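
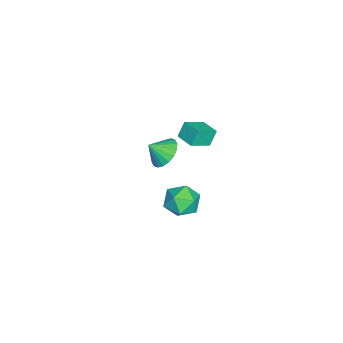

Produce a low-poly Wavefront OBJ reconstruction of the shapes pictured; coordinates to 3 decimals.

v -4.223 -2.085 -2.778
v -4.644 -1.783 -1.807
v -3.414 -1.174 -2.71
v -3.835 -0.872 -1.74
v -3.265 -2.988 -2.08
v -3.686 -2.686 -1.11
v -2.456 -2.077 -2.013
v -2.877 -1.775 -1.042
v 2.871 -1.037 -1.948
v 3.785 -0.485 -1.663
v 3.155 -2.195 -0.617
v 4.069 -1.643 -0.332
v 3.076 -1.184 -0.179
v 2.901 -0.469 -1.001
v 4.039 -2.211 -1.279
v 3.864 -1.496 -2.101
v 4.506 -1.211 -1.249
v 3.911 -0.577 -0.57
v 3.029 -2.103 -1.71
v 2.434 -1.469 -1.031
v -2.061 -3.486 -2.592
v -1.446 -3.964 -3.31
v -1.759 -4.334 -1.768
v -1.15 -3.66 -3.105
v -1.035 -3.321 -2.798
v -1.122 -3.014 -2.45
v -1.396 -2.801 -2.13
v -1.802 -2.724 -1.902
v -2.258 -2.798 -1.81
v -2.676 -3.008 -1.873
v -2.972 -3.312 -2.078
v -3.088 -3.651 -2.385
v -3 -3.958 -2.733
v -2.726 -4.17 -3.053
v -2.321 -4.248 -3.281
v -1.864 -4.174 -3.373
f 2 4 1
f 5 2 1
f 1 4 3
f 3 5 1
f 2 8 4
f 6 2 5
f 6 8 2
f 4 8 3
f 7 5 3
f 3 8 7
f 7 6 5
f 8 6 7
f 9 20 14
f 9 14 10
f 9 10 16
f 9 16 19
f 9 19 20
f 10 14 18
f 14 20 13
f 20 19 11
f 19 16 15
f 16 10 17
f 12 18 13
f 12 13 11
f 12 11 15
f 12 15 17
f 12 17 18
f 13 18 14
f 11 13 20
f 15 11 19
f 17 15 16
f 18 17 10
f 22 21 24
f 22 24 23
f 24 21 25
f 24 25 23
f 25 21 26
f 25 26 23
f 26 21 27
f 26 27 23
f 27 21 28
f 27 28 23
f 28 21 29
f 28 29 23
f 29 21 30
f 29 30 23
f 30 21 31
f 30 31 23
f 31 21 32
f 31 32 23
f 32 21 33
f 32 33 23
f 33 21 34
f 33 34 23
f 34 21 35
f 34 35 23
f 35 21 36
f 35 36 23
f 36 21 22
f 36 22 23



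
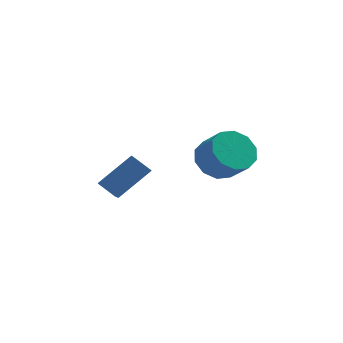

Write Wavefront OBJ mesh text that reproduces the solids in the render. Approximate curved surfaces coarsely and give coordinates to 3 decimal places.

v -2.835 0.531 0.421
v -1.558 1.355 1.722
v -2.89 1.618 -0.213
v -1.614 2.442 1.087
v -2.066 0.238 -0.147
v -0.79 1.062 1.153
v -2.122 1.325 -0.782
v -0.845 2.149 0.519
v 2.245 -0.916 2.833
v 2.839 -1.272 2.044
v 3.628 -1.981 2.957
v 3.035 -1.624 3.747
v 3.097 -0.715 2.253
v 3.886 -1.424 3.166
v 3.03 -0.234 2.684
v 3.819 -0.943 3.597
v 2.663 -0.014 3.172
v 3.453 -0.723 4.085
v 2.137 -0.138 3.53
v 2.926 -0.847 4.444
v 1.652 -0.559 3.623
v 2.441 -1.268 4.536
v 1.394 -1.116 3.414
v 2.183 -1.825 4.327
v 1.461 -1.597 2.983
v 2.25 -2.306 3.896
v 1.827 -1.817 2.495
v 2.617 -2.526 3.408
v 2.354 -1.693 2.136
v 3.143 -2.402 3.05
f 2 4 1
f 5 2 1
f 1 4 3
f 3 5 1
f 2 8 4
f 6 2 5
f 6 8 2
f 4 8 3
f 7 5 3
f 3 8 7
f 7 6 5
f 8 6 7
f 10 9 13
f 10 13 11
f 11 13 14
f 11 14 12
f 13 9 15
f 13 15 14
f 14 15 16
f 14 16 12
f 15 9 17
f 15 17 16
f 16 17 18
f 16 18 12
f 17 9 19
f 17 19 18
f 18 19 20
f 18 20 12
f 19 9 21
f 19 21 20
f 20 21 22
f 20 22 12
f 21 9 23
f 21 23 22
f 22 23 24
f 22 24 12
f 23 9 25
f 23 25 24
f 24 25 26
f 24 26 12
f 25 9 27
f 25 27 26
f 26 27 28
f 26 28 12
f 27 9 29
f 27 29 28
f 28 29 30
f 28 30 12
f 29 9 10
f 29 10 30
f 30 10 11
f 30 11 12



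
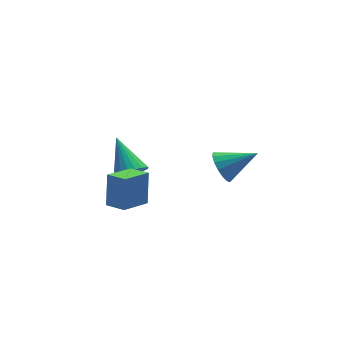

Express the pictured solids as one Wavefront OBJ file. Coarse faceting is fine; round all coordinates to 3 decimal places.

v -0.411 1.583 1.699
v 0.241 1.676 1.656
v -0.529 2.877 2.701
v 0.148 1.829 1.448
v -0.042 1.939 1.283
v -0.296 1.988 1.191
v -0.569 1.967 1.186
v -0.815 1.879 1.27
v -0.992 1.741 1.428
v -1.068 1.575 1.633
v -1.03 1.411 1.849
v -0.886 1.276 2.04
v -0.659 1.195 2.172
v -0.389 1.181 2.221
v -0.124 1.236 2.181
v 0.092 1.352 2.057
v 0.221 1.507 1.872
v -1.469 -0.782 1.921
v -1.258 -0.314 3.148
v -1.891 -0.082 1.726
v -1.68 0.386 2.953
v -0.44 -0.266 1.547
v -0.229 0.202 2.774
v -0.862 0.434 1.352
v -0.651 0.902 2.579
v 2.839 1.034 1.507
v 3.203 1.099 0.9
v 4.081 0.686 2.213
v 3.213 1.411 1.035
v 3.138 1.636 1.278
v 2.995 1.724 1.574
v 2.816 1.653 1.854
v 2.642 1.441 2.054
v 2.514 1.135 2.129
v 2.46 0.807 2.062
v 2.493 0.53 1.867
v 2.605 0.369 1.59
v 2.771 0.36 1.294
v 2.953 0.506 1.046
v 3.109 0.773 0.904
f 2 1 4
f 2 4 3
f 4 1 5
f 4 5 3
f 5 1 6
f 5 6 3
f 6 1 7
f 6 7 3
f 7 1 8
f 7 8 3
f 8 1 9
f 8 9 3
f 9 1 10
f 9 10 3
f 10 1 11
f 10 11 3
f 11 1 12
f 11 12 3
f 12 1 13
f 12 13 3
f 13 1 14
f 13 14 3
f 14 1 15
f 14 15 3
f 15 1 16
f 15 16 3
f 16 1 17
f 16 17 3
f 17 1 2
f 17 2 3
f 19 21 18
f 22 19 18
f 18 21 20
f 20 22 18
f 19 25 21
f 23 19 22
f 23 25 19
f 21 25 20
f 24 22 20
f 20 25 24
f 24 23 22
f 25 23 24
f 27 26 29
f 27 29 28
f 29 26 30
f 29 30 28
f 30 26 31
f 30 31 28
f 31 26 32
f 31 32 28
f 32 26 33
f 32 33 28
f 33 26 34
f 33 34 28
f 34 26 35
f 34 35 28
f 35 26 36
f 35 36 28
f 36 26 37
f 36 37 28
f 37 26 38
f 37 38 28
f 38 26 39
f 38 39 28
f 39 26 40
f 39 40 28
f 40 26 27
f 40 27 28



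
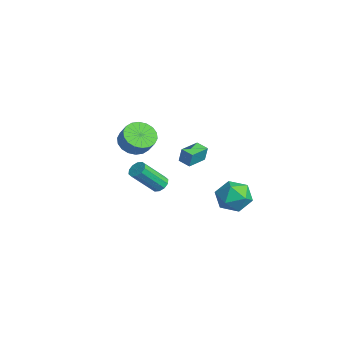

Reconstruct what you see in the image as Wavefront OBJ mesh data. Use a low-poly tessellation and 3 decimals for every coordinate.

v -3.977 -1.419 0.366
v -3.115 -1.624 -0.268
v -2.38 -1.465 0.68
v -3.243 -1.261 1.314
v -3.167 -1.143 -0.308
v -2.432 -0.985 0.64
v -3.379 -0.717 -0.215
v -2.644 -0.559 0.733
v -3.71 -0.43 -0.007
v -2.975 -0.272 0.942
v -4.094 -0.339 0.276
v -3.359 -0.181 1.224
v -4.455 -0.462 0.576
v -3.72 -0.304 1.524
v -4.721 -0.774 0.834
v -3.986 -0.616 1.783
v -4.84 -1.215 1
v -4.105 -1.056 1.948
v -4.788 -1.695 1.04
v -4.053 -1.537 1.988
v -4.576 -2.121 0.947
v -3.841 -1.963 1.895
v -4.245 -2.408 0.738
v -3.51 -2.25 1.687
v -3.861 -2.499 0.456
v -3.126 -2.341 1.404
v -3.5 -2.376 0.156
v -2.765 -2.218 1.104
v -3.234 -2.064 -0.103
v -2.499 -1.906 0.846
v 4.036 2.734 0.23
v 5.031 2.214 -0.217
v 2.929 1.606 -0.923
v 3.924 1.086 -1.37
v 3.598 0.882 -0.223
v 4.282 1.579 0.489
v 3.678 2.241 -1.629
v 4.362 2.938 -0.917
v 4.81 1.908 -1.365
v 4.761 1.069 -0.497
v 3.199 2.751 -0.643
v 3.15 1.912 0.225
v -3.338 1.224 -1.485
v -3.157 1.342 -0.417
v -4.023 2.49 -1.509
v -3.842 2.608 -0.441
v -2.578 1.632 -1.659
v -2.397 1.75 -0.591
v -3.263 2.898 -1.683
v -3.082 3.016 -0.615
v 0.98 -1.515 -0.563
v 1.597 -1.46 -0.544
v 1.678 -2.91 1.081
v 1.06 -2.965 1.063
v 1.448 -1.2 -0.305
v 1.528 -2.651 1.32
v 1.12 -1.061 -0.164
v 1.2 -2.511 1.461
v 0.738 -1.095 -0.176
v 0.819 -2.545 1.449
v 0.449 -1.289 -0.335
v 0.529 -2.74 1.29
v 0.362 -1.57 -0.581
v 0.443 -3.02 1.044
v 0.512 -1.829 -0.82
v 0.592 -3.28 0.805
v 0.84 -1.969 -0.961
v 0.92 -3.419 0.664
v 1.221 -1.935 -0.949
v 1.302 -3.385 0.676
v 1.511 -1.74 -0.79
v 1.591 -3.191 0.835
f 2 1 5
f 2 5 3
f 3 5 6
f 3 6 4
f 5 1 7
f 5 7 6
f 6 7 8
f 6 8 4
f 7 1 9
f 7 9 8
f 8 9 10
f 8 10 4
f 9 1 11
f 9 11 10
f 10 11 12
f 10 12 4
f 11 1 13
f 11 13 12
f 12 13 14
f 12 14 4
f 13 1 15
f 13 15 14
f 14 15 16
f 14 16 4
f 15 1 17
f 15 17 16
f 16 17 18
f 16 18 4
f 17 1 19
f 17 19 18
f 18 19 20
f 18 20 4
f 19 1 21
f 19 21 20
f 20 21 22
f 20 22 4
f 21 1 23
f 21 23 22
f 22 23 24
f 22 24 4
f 23 1 25
f 23 25 24
f 24 25 26
f 24 26 4
f 25 1 27
f 25 27 26
f 26 27 28
f 26 28 4
f 27 1 29
f 27 29 28
f 28 29 30
f 28 30 4
f 29 1 2
f 29 2 30
f 30 2 3
f 30 3 4
f 31 42 36
f 31 36 32
f 31 32 38
f 31 38 41
f 31 41 42
f 32 36 40
f 36 42 35
f 42 41 33
f 41 38 37
f 38 32 39
f 34 40 35
f 34 35 33
f 34 33 37
f 34 37 39
f 34 39 40
f 35 40 36
f 33 35 42
f 37 33 41
f 39 37 38
f 40 39 32
f 44 46 43
f 47 44 43
f 43 46 45
f 45 47 43
f 44 50 46
f 48 44 47
f 48 50 44
f 46 50 45
f 49 47 45
f 45 50 49
f 49 48 47
f 50 48 49
f 52 51 55
f 52 55 53
f 53 55 56
f 53 56 54
f 55 51 57
f 55 57 56
f 56 57 58
f 56 58 54
f 57 51 59
f 57 59 58
f 58 59 60
f 58 60 54
f 59 51 61
f 59 61 60
f 60 61 62
f 60 62 54
f 61 51 63
f 61 63 62
f 62 63 64
f 62 64 54
f 63 51 65
f 63 65 64
f 64 65 66
f 64 66 54
f 65 51 67
f 65 67 66
f 66 67 68
f 66 68 54
f 67 51 69
f 67 69 68
f 68 69 70
f 68 70 54
f 69 51 71
f 69 71 70
f 70 71 72
f 70 72 54
f 71 51 52
f 71 52 72
f 72 52 53
f 72 53 54



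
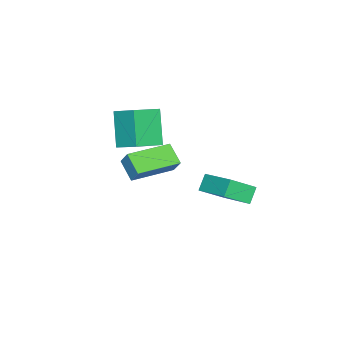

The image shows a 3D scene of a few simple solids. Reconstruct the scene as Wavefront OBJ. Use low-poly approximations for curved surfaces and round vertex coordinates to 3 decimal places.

v -2.161 -1.039 3.221
v -1.046 -1.661 3.688
v -1.834 -0.016 3.801
v -0.718 -0.639 4.268
v -1.282 -0.521 1.812
v -0.166 -1.144 2.279
v -0.954 0.501 2.392
v 0.161 -0.121 2.859
v -0.053 1.37 1.796
v -0.577 0.681 2.355
v 0.159 1.758 2.474
v -0.365 1.07 3.033
v 1.505 0.29 1.927
v 0.981 -0.398 2.486
v 1.717 0.679 2.605
v 1.193 -0.01 3.164
v -4.317 2.028 -1.736
v -3.527 1.223 -0.958
v -3.498 3.491 -1.054
v -2.709 2.686 -0.275
v -3.731 1.994 -2.365
v -2.942 1.189 -1.586
v -2.913 3.457 -1.682
v -2.123 2.652 -0.904
f 2 4 1
f 5 2 1
f 1 4 3
f 3 5 1
f 2 8 4
f 6 2 5
f 6 8 2
f 4 8 3
f 7 5 3
f 3 8 7
f 7 6 5
f 8 6 7
f 10 12 9
f 13 10 9
f 9 12 11
f 11 13 9
f 10 16 12
f 14 10 13
f 14 16 10
f 12 16 11
f 15 13 11
f 11 16 15
f 15 14 13
f 16 14 15
f 18 20 17
f 21 18 17
f 17 20 19
f 19 21 17
f 18 24 20
f 22 18 21
f 22 24 18
f 20 24 19
f 23 21 19
f 19 24 23
f 23 22 21
f 24 22 23



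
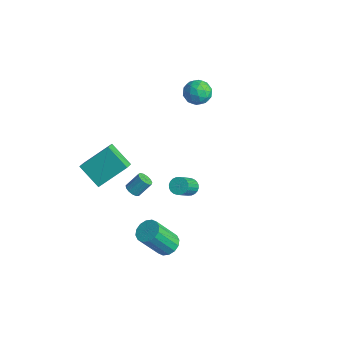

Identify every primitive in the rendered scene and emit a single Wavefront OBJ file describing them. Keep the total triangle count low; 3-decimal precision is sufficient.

v 3.549 -3.089 -4.615
v 3.95 -2.562 -4.202
v 3.532 -3.665 -2.392
v 3.131 -4.191 -2.805
v 3.57 -2.425 -4.206
v 3.152 -3.527 -2.396
v 3.185 -2.466 -4.32
v 2.767 -3.568 -2.509
v 2.897 -2.673 -4.512
v 2.479 -3.775 -2.702
v 2.784 -2.992 -4.733
v 2.366 -4.094 -2.922
v 2.876 -3.337 -4.921
v 2.458 -4.439 -3.111
v 3.148 -3.615 -5.028
v 2.73 -4.718 -3.218
v 3.528 -3.753 -5.024
v 3.11 -4.855 -3.214
v 3.913 -3.712 -4.911
v 3.495 -4.814 -3.1
v 4.201 -3.505 -4.718
v 3.783 -4.607 -2.908
v 4.314 -3.186 -4.498
v 3.896 -4.288 -2.687
v 4.222 -2.841 -4.309
v 3.804 -3.943 -2.499
v 2.183 -0.42 -2.074
v 2.735 -0.255 -2.133
v 3.23 -1.414 -0.766
v 2.677 -1.58 -0.706
v 2.661 -0.106 -1.98
v 3.156 -1.265 -0.613
v 2.514 -0.005 -1.841
v 3.008 -1.164 -0.474
v 2.316 0.033 -1.738
v 2.811 -1.126 -0.37
v 2.098 0.002 -1.685
v 2.593 -1.158 -0.318
v 1.893 -0.093 -1.692
v 2.388 -1.253 -0.324
v 1.732 -0.239 -1.757
v 2.227 -1.398 -0.389
v 1.64 -0.412 -1.87
v 2.134 -1.571 -0.502
v 1.63 -0.586 -2.014
v 2.125 -1.745 -0.647
v 1.704 -0.735 -2.167
v 2.199 -1.894 -0.8
v 1.852 -0.836 -2.306
v 2.346 -1.995 -0.939
v 2.049 -0.874 -2.41
v 2.544 -2.033 -1.042
v 2.267 -0.842 -2.462
v 2.762 -2.002 -1.095
v 2.472 -0.747 -2.456
v 2.967 -1.907 -1.088
v 2.633 -0.602 -2.391
v 3.128 -1.761 -1.023
v 2.726 -0.429 -2.278
v 3.22 -1.588 -0.91
v 0.577 -3.224 -1.824
v 1.07 -3.352 -1.858
v 1.316 -2.623 -1.03
v 0.823 -2.496 -0.996
v 1.03 -3.132 -2.039
v 1.276 -2.404 -1.211
v 0.847 -2.942 -2.152
v 1.092 -2.213 -1.324
v 0.578 -2.842 -2.161
v 0.823 -2.113 -1.333
v 0.308 -2.862 -2.063
v 0.554 -2.134 -1.235
v 0.125 -2.998 -1.889
v 0.37 -2.27 -1.061
v 0.084 -3.206 -1.694
v 0.33 -2.477 -0.866
v 0.201 -3.419 -1.541
v 0.446 -2.691 -0.713
v 0.436 -3.571 -1.477
v 0.682 -2.842 -0.649
v 0.717 -3.612 -1.524
v 0.963 -2.884 -0.696
v 0.953 -3.531 -1.666
v 1.199 -2.802 -0.838
v -2.675 -4.53 -1.385
v -2.077 -2.907 -0.09
v -3.212 -3.847 -1.992
v -2.614 -2.225 -0.697
v -1.246 -4.275 -2.363
v -0.648 -2.653 -1.068
v -1.783 -3.593 -2.97
v -1.185 -1.97 -1.675
v -3.081 4.309 0.643
v -2.29 4.766 0.502
v -2.33 3.014 0.658
v -1.539 3.471 0.517
v -1.983 3.553 1.324
v -2.447 4.354 1.315
v -2.173 3.426 -0.155
v -2.637 4.227 -0.164
v -1.728 4.221 0.009
v -1.611 4.299 0.923
v -3.009 3.481 0.237
v -2.892 3.559 1.151
v -2.751 4.651 0.571
v -1.869 3.129 0.589
v -2.13 3.177 1.063
v -1.664 3.446 0.98
v -2.844 4.409 1.049
v -2.379 4.678 0.966
v -2.198 3.965 1.45
v -2.241 3.102 0.194
v -1.776 3.371 0.111
v -2.956 4.334 0.18
v -2.49 4.603 0.097
v -2.422 3.815 -0.29
v -1.956 4.6 0.198
v -1.515 3.838 0.207
v -1.887 3.812 -0.188
v -2.16 4.282 -0.193
v -1.887 4.646 0.736
v -1.446 3.885 0.745
v -1.707 3.933 1.219
v -1.98 4.403 1.214
v -1.557 4.325 0.446
v -3.174 3.895 0.415
v -2.733 3.134 0.424
v -2.64 3.377 -0.054
v -2.913 3.847 -0.059
v -3.105 3.942 0.953
v -2.664 3.18 0.962
v -2.46 3.498 1.353
v -2.733 3.968 1.348
v -3.063 3.455 0.714
f 2 1 5
f 2 5 3
f 3 5 6
f 3 6 4
f 5 1 7
f 5 7 6
f 6 7 8
f 6 8 4
f 7 1 9
f 7 9 8
f 8 9 10
f 8 10 4
f 9 1 11
f 9 11 10
f 10 11 12
f 10 12 4
f 11 1 13
f 11 13 12
f 12 13 14
f 12 14 4
f 13 1 15
f 13 15 14
f 14 15 16
f 14 16 4
f 15 1 17
f 15 17 16
f 16 17 18
f 16 18 4
f 17 1 19
f 17 19 18
f 18 19 20
f 18 20 4
f 19 1 21
f 19 21 20
f 20 21 22
f 20 22 4
f 21 1 23
f 21 23 22
f 22 23 24
f 22 24 4
f 23 1 25
f 23 25 24
f 24 25 26
f 24 26 4
f 25 1 2
f 25 2 26
f 26 2 3
f 26 3 4
f 28 27 31
f 28 31 29
f 29 31 32
f 29 32 30
f 31 27 33
f 31 33 32
f 32 33 34
f 32 34 30
f 33 27 35
f 33 35 34
f 34 35 36
f 34 36 30
f 35 27 37
f 35 37 36
f 36 37 38
f 36 38 30
f 37 27 39
f 37 39 38
f 38 39 40
f 38 40 30
f 39 27 41
f 39 41 40
f 40 41 42
f 40 42 30
f 41 27 43
f 41 43 42
f 42 43 44
f 42 44 30
f 43 27 45
f 43 45 44
f 44 45 46
f 44 46 30
f 45 27 47
f 45 47 46
f 46 47 48
f 46 48 30
f 47 27 49
f 47 49 48
f 48 49 50
f 48 50 30
f 49 27 51
f 49 51 50
f 50 51 52
f 50 52 30
f 51 27 53
f 51 53 52
f 52 53 54
f 52 54 30
f 53 27 55
f 53 55 54
f 54 55 56
f 54 56 30
f 55 27 57
f 55 57 56
f 56 57 58
f 56 58 30
f 57 27 59
f 57 59 58
f 58 59 60
f 58 60 30
f 59 27 28
f 59 28 60
f 60 28 29
f 60 29 30
f 62 61 65
f 62 65 63
f 63 65 66
f 63 66 64
f 65 61 67
f 65 67 66
f 66 67 68
f 66 68 64
f 67 61 69
f 67 69 68
f 68 69 70
f 68 70 64
f 69 61 71
f 69 71 70
f 70 71 72
f 70 72 64
f 71 61 73
f 71 73 72
f 72 73 74
f 72 74 64
f 73 61 75
f 73 75 74
f 74 75 76
f 74 76 64
f 75 61 77
f 75 77 76
f 76 77 78
f 76 78 64
f 77 61 79
f 77 79 78
f 78 79 80
f 78 80 64
f 79 61 81
f 79 81 80
f 80 81 82
f 80 82 64
f 81 61 83
f 81 83 82
f 82 83 84
f 82 84 64
f 83 61 62
f 83 62 84
f 84 62 63
f 84 63 64
f 86 88 85
f 89 86 85
f 85 88 87
f 87 89 85
f 86 92 88
f 90 86 89
f 90 92 86
f 88 92 87
f 91 89 87
f 87 92 91
f 91 90 89
f 92 90 91
f 93 130 109
f 130 104 133
f 109 133 98
f 130 133 109
f 93 109 105
f 109 98 110
f 105 110 94
f 109 110 105
f 93 105 114
f 105 94 115
f 114 115 100
f 105 115 114
f 93 114 126
f 114 100 129
f 126 129 103
f 114 129 126
f 93 126 130
f 126 103 134
f 130 134 104
f 126 134 130
f 94 110 121
f 110 98 124
f 121 124 102
f 110 124 121
f 98 133 111
f 133 104 132
f 111 132 97
f 133 132 111
f 104 134 131
f 134 103 127
f 131 127 95
f 134 127 131
f 103 129 128
f 129 100 116
f 128 116 99
f 129 116 128
f 100 115 120
f 115 94 117
f 120 117 101
f 115 117 120
f 96 122 108
f 122 102 123
f 108 123 97
f 122 123 108
f 96 108 106
f 108 97 107
f 106 107 95
f 108 107 106
f 96 106 113
f 106 95 112
f 113 112 99
f 106 112 113
f 96 113 118
f 113 99 119
f 118 119 101
f 113 119 118
f 96 118 122
f 118 101 125
f 122 125 102
f 118 125 122
f 97 123 111
f 123 102 124
f 111 124 98
f 123 124 111
f 95 107 131
f 107 97 132
f 131 132 104
f 107 132 131
f 99 112 128
f 112 95 127
f 128 127 103
f 112 127 128
f 101 119 120
f 119 99 116
f 120 116 100
f 119 116 120
f 102 125 121
f 125 101 117
f 121 117 94
f 125 117 121



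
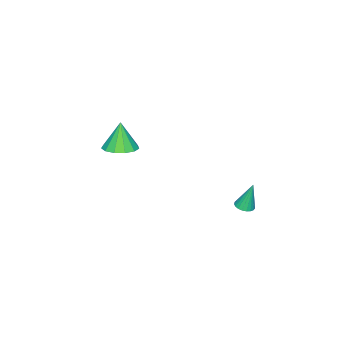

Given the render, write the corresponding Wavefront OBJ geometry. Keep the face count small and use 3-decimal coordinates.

v 1.078 3.733 0.432
v 1.563 3.462 0.557
v 0.842 4.087 2.108
v 1.639 3.683 0.521
v 1.617 3.914 0.469
v 1.502 4.113 0.411
v 1.314 4.246 0.356
v 1.085 4.29 0.315
v 0.854 4.238 0.293
v 0.663 4.099 0.296
v 0.543 3.896 0.322
v 0.515 3.665 0.367
v 0.585 3.446 0.423
v 0.74 3.276 0.481
v 0.954 3.185 0.53
v 1.188 3.189 0.562
v 1.404 3.287 0.572
v 2.024 -3.6 2.67
v 2.658 -2.828 2.921
v 1.636 -3.84 4.39
v 2.136 -2.59 2.836
v 1.578 -2.672 2.699
v 1.162 -3.049 2.552
v 1.019 -3.601 2.443
v 1.196 -4.152 2.406
v 1.635 -4.529 2.452
v 2.198 -4.61 2.568
v 2.706 -4.371 2.716
v 2.997 -3.887 2.849
v 2.979 -3.312 2.926
f 2 1 4
f 2 4 3
f 4 1 5
f 4 5 3
f 5 1 6
f 5 6 3
f 6 1 7
f 6 7 3
f 7 1 8
f 7 8 3
f 8 1 9
f 8 9 3
f 9 1 10
f 9 10 3
f 10 1 11
f 10 11 3
f 11 1 12
f 11 12 3
f 12 1 13
f 12 13 3
f 13 1 14
f 13 14 3
f 14 1 15
f 14 15 3
f 15 1 16
f 15 16 3
f 16 1 17
f 16 17 3
f 17 1 2
f 17 2 3
f 19 18 21
f 19 21 20
f 21 18 22
f 21 22 20
f 22 18 23
f 22 23 20
f 23 18 24
f 23 24 20
f 24 18 25
f 24 25 20
f 25 18 26
f 25 26 20
f 26 18 27
f 26 27 20
f 27 18 28
f 27 28 20
f 28 18 29
f 28 29 20
f 29 18 30
f 29 30 20
f 30 18 19
f 30 19 20



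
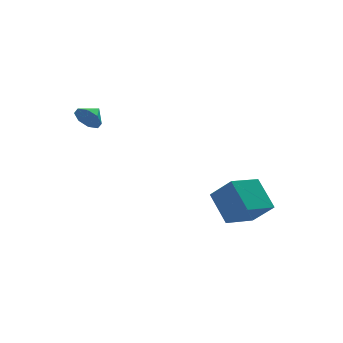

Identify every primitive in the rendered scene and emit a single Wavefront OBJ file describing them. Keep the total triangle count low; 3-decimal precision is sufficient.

v -3.291 3.303 3.162
v -2.82 3.076 2.454
v -2.469 3.837 3.538
v -3.154 3.654 2.366
v -3.569 4.027 2.744
v -3.821 3.975 3.367
v -3.763 3.531 3.869
v -3.428 2.953 3.957
v -3.013 2.58 3.579
v -2.761 2.631 2.956
v 2.395 -2.002 -3.275
v 2.173 -0.376 -1.886
v 4.248 -1.315 -3.783
v 4.025 0.311 -2.394
v 3.155 -3.051 -1.926
v 2.932 -1.425 -0.537
v 5.007 -2.364 -2.434
v 4.785 -0.738 -1.045
f 2 1 4
f 2 4 3
f 4 1 5
f 4 5 3
f 5 1 6
f 5 6 3
f 6 1 7
f 6 7 3
f 7 1 8
f 7 8 3
f 8 1 9
f 8 9 3
f 9 1 10
f 9 10 3
f 10 1 2
f 10 2 3
f 12 14 11
f 15 12 11
f 11 14 13
f 13 15 11
f 12 18 14
f 16 12 15
f 16 18 12
f 14 18 13
f 17 15 13
f 13 18 17
f 17 16 15
f 18 16 17



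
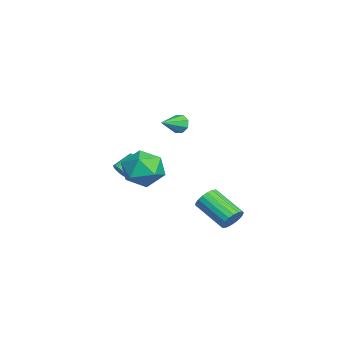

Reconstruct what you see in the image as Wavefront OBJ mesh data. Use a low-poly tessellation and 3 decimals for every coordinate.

v 4.517 2.837 -1.564
v 5.048 2.632 -1.156
v 3.873 1.399 -0.248
v 3.343 1.603 -0.656
v 4.924 2.868 -0.995
v 3.749 1.635 -0.087
v 4.719 3.099 -0.947
v 3.545 1.865 -0.039
v 4.475 3.277 -1.021
v 3.3 2.043 -0.113
v 4.239 3.368 -1.203
v 3.064 2.134 -0.295
v 4.058 3.354 -1.456
v 2.883 2.12 -0.548
v 3.968 3.237 -1.731
v 2.793 2.004 -0.823
v 3.987 3.041 -1.972
v 2.812 1.808 -1.064
v 4.111 2.805 -2.133
v 2.936 1.572 -1.225
v 4.315 2.575 -2.181
v 3.141 1.341 -1.273
v 4.56 2.397 -2.107
v 3.385 1.163 -1.199
v 4.796 2.306 -1.925
v 3.621 1.072 -1.017
v 4.977 2.32 -1.672
v 3.802 1.086 -0.764
v 5.067 2.436 -1.397
v 3.892 1.203 -0.489
v -2.213 -2.634 -1.519
v -1.974 -2.279 -1.815
v -2.548 -1.411 -1.236
v -2.787 -1.766 -0.941
v -2.182 -2.332 -1.941
v -2.755 -1.464 -1.363
v -2.397 -2.454 -1.971
v -2.97 -1.586 -1.393
v -2.569 -2.617 -1.898
v -3.143 -1.749 -1.319
v -2.661 -2.784 -1.737
v -3.234 -1.916 -1.159
v -2.649 -2.917 -1.527
v -3.223 -2.049 -0.949
v -2.538 -2.985 -1.315
v -3.112 -2.117 -0.737
v -2.353 -2.972 -1.15
v -2.926 -2.105 -0.571
v -2.135 -2.882 -1.069
v -2.709 -2.015 -0.491
v -1.935 -2.735 -1.092
v -2.509 -1.868 -0.513
v -1.799 -2.565 -1.212
v -2.373 -1.698 -0.634
v -1.758 -2.411 -1.403
v -2.332 -1.543 -0.824
v -1.821 -2.307 -1.62
v -2.395 -1.44 -1.042
v -1.494 0.394 2.199
v -1.095 0.558 1.753
v -0.506 -0.534 2.741
v -1.054 0.828 2.141
v -1.271 0.844 2.563
v -1.618 0.597 2.772
v -1.892 0.231 2.645
v -1.933 -0.039 2.257
v -1.717 -0.055 1.835
v -1.37 0.192 1.626
v 2.154 -1.228 0.146
v 2.805 -0.358 0.676
v 2.755 -2.502 1.504
v 3.406 -1.632 2.034
v 2.198 -1.59 2.069
v 1.827 -0.802 1.229
v 3.733 -2.058 0.951
v 3.362 -1.27 0.111
v 3.781 -0.87 1.173
v 2.832 -0.581 1.864
v 2.728 -2.279 0.316
v 1.779 -1.99 1.007
f 2 1 5
f 2 5 3
f 3 5 6
f 3 6 4
f 5 1 7
f 5 7 6
f 6 7 8
f 6 8 4
f 7 1 9
f 7 9 8
f 8 9 10
f 8 10 4
f 9 1 11
f 9 11 10
f 10 11 12
f 10 12 4
f 11 1 13
f 11 13 12
f 12 13 14
f 12 14 4
f 13 1 15
f 13 15 14
f 14 15 16
f 14 16 4
f 15 1 17
f 15 17 16
f 16 17 18
f 16 18 4
f 17 1 19
f 17 19 18
f 18 19 20
f 18 20 4
f 19 1 21
f 19 21 20
f 20 21 22
f 20 22 4
f 21 1 23
f 21 23 22
f 22 23 24
f 22 24 4
f 23 1 25
f 23 25 24
f 24 25 26
f 24 26 4
f 25 1 27
f 25 27 26
f 26 27 28
f 26 28 4
f 27 1 29
f 27 29 28
f 28 29 30
f 28 30 4
f 29 1 2
f 29 2 30
f 30 2 3
f 30 3 4
f 32 31 35
f 32 35 33
f 33 35 36
f 33 36 34
f 35 31 37
f 35 37 36
f 36 37 38
f 36 38 34
f 37 31 39
f 37 39 38
f 38 39 40
f 38 40 34
f 39 31 41
f 39 41 40
f 40 41 42
f 40 42 34
f 41 31 43
f 41 43 42
f 42 43 44
f 42 44 34
f 43 31 45
f 43 45 44
f 44 45 46
f 44 46 34
f 45 31 47
f 45 47 46
f 46 47 48
f 46 48 34
f 47 31 49
f 47 49 48
f 48 49 50
f 48 50 34
f 49 31 51
f 49 51 50
f 50 51 52
f 50 52 34
f 51 31 53
f 51 53 52
f 52 53 54
f 52 54 34
f 53 31 55
f 53 55 54
f 54 55 56
f 54 56 34
f 55 31 57
f 55 57 56
f 56 57 58
f 56 58 34
f 57 31 32
f 57 32 58
f 58 32 33
f 58 33 34
f 60 59 62
f 60 62 61
f 62 59 63
f 62 63 61
f 63 59 64
f 63 64 61
f 64 59 65
f 64 65 61
f 65 59 66
f 65 66 61
f 66 59 67
f 66 67 61
f 67 59 68
f 67 68 61
f 68 59 60
f 68 60 61
f 69 80 74
f 69 74 70
f 69 70 76
f 69 76 79
f 69 79 80
f 70 74 78
f 74 80 73
f 80 79 71
f 79 76 75
f 76 70 77
f 72 78 73
f 72 73 71
f 72 71 75
f 72 75 77
f 72 77 78
f 73 78 74
f 71 73 80
f 75 71 79
f 77 75 76
f 78 77 70



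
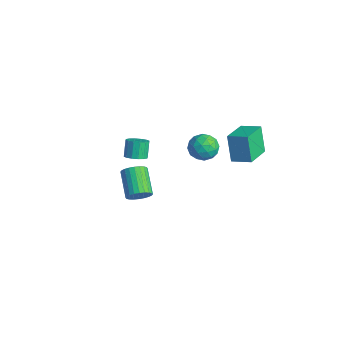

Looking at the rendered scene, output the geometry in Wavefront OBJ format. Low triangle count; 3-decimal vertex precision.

v -2.589 -0.937 -4.258
v -2.201 -0.316 -3.961
v -3.724 0.159 -2.966
v -4.111 -0.463 -3.262
v -2.328 -0.193 -4.213
v -3.85 0.282 -3.218
v -2.494 -0.183 -4.473
v -4.017 0.292 -3.478
v -2.675 -0.288 -4.699
v -4.198 0.187 -3.704
v -2.842 -0.492 -4.859
v -4.365 -0.017 -3.864
v -2.971 -0.764 -4.926
v -4.494 -0.289 -3.931
v -3.042 -1.062 -4.892
v -4.565 -0.587 -3.897
v -3.044 -1.341 -4.762
v -4.567 -0.866 -3.767
v -2.976 -1.559 -4.554
v -4.499 -1.084 -3.559
v -2.85 -1.682 -4.302
v -4.372 -1.207 -3.307
v -2.683 -1.692 -4.042
v -4.206 -1.217 -3.047
v -2.502 -1.587 -3.816
v -4.025 -1.112 -2.821
v -2.335 -1.383 -3.656
v -3.858 -0.908 -2.661
v -2.206 -1.111 -3.589
v -3.729 -0.636 -2.594
v -2.135 -0.813 -3.623
v -3.658 -0.338 -2.628
v -2.133 -0.534 -3.753
v -3.656 -0.059 -2.758
v 1.153 -3.066 3.145
v 1.741 -2.894 3.362
v 1.295 -2.542 4.292
v 0.707 -2.714 4.075
v 1.624 -2.622 3.202
v 1.178 -2.269 4.133
v 1.38 -2.468 3.028
v 0.934 -2.116 3.958
v 1.076 -2.476 2.884
v 0.63 -2.123 3.815
v 0.792 -2.641 2.811
v 0.346 -2.289 3.741
v 0.605 -2.92 2.827
v 0.159 -2.568 3.757
v 0.565 -3.238 2.928
v 0.119 -2.886 3.858
v 0.682 -3.511 3.087
v 0.236 -3.158 4.018
v 0.926 -3.664 3.262
v 0.48 -3.312 4.192
v 1.23 -3.657 3.405
v 0.784 -3.304 4.336
v 1.514 -3.491 3.479
v 1.068 -3.139 4.409
v 1.701 -3.212 3.463
v 1.255 -2.86 4.393
v 2.049 3.221 1.711
v 1.406 3.325 3.325
v 2.946 3.954 2.021
v 2.304 4.058 3.635
v 3.096 1.722 2.225
v 2.454 1.826 3.839
v 3.994 2.455 2.535
v 3.351 2.559 4.149
v -1.021 3.209 0.351
v -0.365 2.906 -0.276
v -1.815 1.894 0.156
v -1.159 1.591 -0.471
v -0.935 1.667 0.456
v -0.445 2.479 0.577
v -1.735 2.321 -0.697
v -1.245 3.133 -0.576
v -0.807 2.357 -0.924
v -0.312 1.953 -0.211
v -1.868 2.847 0.091
v -1.373 2.443 0.804
v -0.624 3.173 0.055
v -1.556 1.627 -0.175
v -1.425 1.671 0.37
v -1.039 1.494 0.001
v -0.67 2.922 0.556
v -0.285 2.744 0.187
v -0.62 2.016 0.617
v -1.895 2.056 -0.307
v -1.51 1.878 -0.676
v -1.141 3.306 -0.121
v -0.755 3.129 -0.49
v -1.56 2.784 -0.737
v -0.497 2.673 -0.695
v -0.964 1.9 -0.809
v -1.303 2.328 -0.942
v -1.015 2.806 -0.871
v -0.207 2.435 -0.276
v -0.673 1.662 -0.391
v -0.541 1.706 0.154
v -0.253 2.184 0.225
v -0.466 2.112 -0.657
v -1.507 3.138 0.271
v -1.973 2.365 0.156
v -1.927 2.616 -0.345
v -1.639 3.094 -0.274
v -1.216 2.9 0.689
v -1.683 2.127 0.575
v -1.165 1.994 0.751
v -0.877 2.472 0.822
v -1.714 2.688 0.537
f 2 1 5
f 2 5 3
f 3 5 6
f 3 6 4
f 5 1 7
f 5 7 6
f 6 7 8
f 6 8 4
f 7 1 9
f 7 9 8
f 8 9 10
f 8 10 4
f 9 1 11
f 9 11 10
f 10 11 12
f 10 12 4
f 11 1 13
f 11 13 12
f 12 13 14
f 12 14 4
f 13 1 15
f 13 15 14
f 14 15 16
f 14 16 4
f 15 1 17
f 15 17 16
f 16 17 18
f 16 18 4
f 17 1 19
f 17 19 18
f 18 19 20
f 18 20 4
f 19 1 21
f 19 21 20
f 20 21 22
f 20 22 4
f 21 1 23
f 21 23 22
f 22 23 24
f 22 24 4
f 23 1 25
f 23 25 24
f 24 25 26
f 24 26 4
f 25 1 27
f 25 27 26
f 26 27 28
f 26 28 4
f 27 1 29
f 27 29 28
f 28 29 30
f 28 30 4
f 29 1 31
f 29 31 30
f 30 31 32
f 30 32 4
f 31 1 33
f 31 33 32
f 32 33 34
f 32 34 4
f 33 1 2
f 33 2 34
f 34 2 3
f 34 3 4
f 36 35 39
f 36 39 37
f 37 39 40
f 37 40 38
f 39 35 41
f 39 41 40
f 40 41 42
f 40 42 38
f 41 35 43
f 41 43 42
f 42 43 44
f 42 44 38
f 43 35 45
f 43 45 44
f 44 45 46
f 44 46 38
f 45 35 47
f 45 47 46
f 46 47 48
f 46 48 38
f 47 35 49
f 47 49 48
f 48 49 50
f 48 50 38
f 49 35 51
f 49 51 50
f 50 51 52
f 50 52 38
f 51 35 53
f 51 53 52
f 52 53 54
f 52 54 38
f 53 35 55
f 53 55 54
f 54 55 56
f 54 56 38
f 55 35 57
f 55 57 56
f 56 57 58
f 56 58 38
f 57 35 59
f 57 59 58
f 58 59 60
f 58 60 38
f 59 35 36
f 59 36 60
f 60 36 37
f 60 37 38
f 62 64 61
f 65 62 61
f 61 64 63
f 63 65 61
f 62 68 64
f 66 62 65
f 66 68 62
f 64 68 63
f 67 65 63
f 63 68 67
f 67 66 65
f 68 66 67
f 69 106 85
f 106 80 109
f 85 109 74
f 106 109 85
f 69 85 81
f 85 74 86
f 81 86 70
f 85 86 81
f 69 81 90
f 81 70 91
f 90 91 76
f 81 91 90
f 69 90 102
f 90 76 105
f 102 105 79
f 90 105 102
f 69 102 106
f 102 79 110
f 106 110 80
f 102 110 106
f 70 86 97
f 86 74 100
f 97 100 78
f 86 100 97
f 74 109 87
f 109 80 108
f 87 108 73
f 109 108 87
f 80 110 107
f 110 79 103
f 107 103 71
f 110 103 107
f 79 105 104
f 105 76 92
f 104 92 75
f 105 92 104
f 76 91 96
f 91 70 93
f 96 93 77
f 91 93 96
f 72 98 84
f 98 78 99
f 84 99 73
f 98 99 84
f 72 84 82
f 84 73 83
f 82 83 71
f 84 83 82
f 72 82 89
f 82 71 88
f 89 88 75
f 82 88 89
f 72 89 94
f 89 75 95
f 94 95 77
f 89 95 94
f 72 94 98
f 94 77 101
f 98 101 78
f 94 101 98
f 73 99 87
f 99 78 100
f 87 100 74
f 99 100 87
f 71 83 107
f 83 73 108
f 107 108 80
f 83 108 107
f 75 88 104
f 88 71 103
f 104 103 79
f 88 103 104
f 77 95 96
f 95 75 92
f 96 92 76
f 95 92 96
f 78 101 97
f 101 77 93
f 97 93 70
f 101 93 97



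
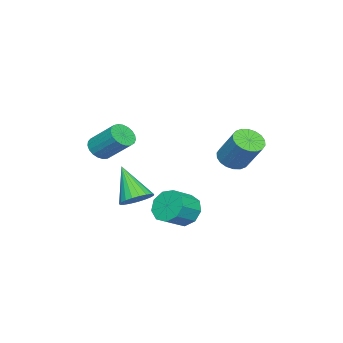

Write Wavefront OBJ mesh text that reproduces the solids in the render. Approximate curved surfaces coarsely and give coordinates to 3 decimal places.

v 2.638 -3.722 3.337
v 3.215 -4.067 3.647
v 3.419 -2.683 4.812
v 2.842 -2.338 4.503
v 3.351 -3.901 3.426
v 3.554 -2.517 4.591
v 3.363 -3.704 3.19
v 3.566 -2.32 4.355
v 3.25 -3.51 2.979
v 3.453 -2.126 4.144
v 3.032 -3.353 2.831
v 3.235 -1.969 3.996
v 2.745 -3.259 2.77
v 2.948 -1.876 3.935
v 2.44 -3.246 2.807
v 2.643 -1.862 3.972
v 2.169 -3.315 2.936
v 2.372 -1.931 4.101
v 1.979 -3.454 3.134
v 2.182 -2.07 4.299
v 1.904 -3.639 3.368
v 2.107 -2.256 4.533
v 1.955 -3.839 3.596
v 2.158 -2.456 4.761
v 2.125 -4.019 3.78
v 2.328 -2.635 4.945
v 2.383 -4.147 3.887
v 2.586 -2.763 5.052
v 2.686 -4.201 3.899
v 2.889 -2.818 5.064
v 2.98 -4.173 3.814
v 3.183 -2.79 4.979
v 3.508 -1.285 0.717
v 4.266 -1.116 1.108
v 2.872 -2.435 2.443
v 4.062 -0.839 1.218
v 3.761 -0.638 1.241
v 3.417 -0.55 1.173
v 3.089 -0.588 1.026
v 2.833 -0.747 0.826
v 2.693 -0.999 0.607
v 2.695 -1.301 0.407
v 2.837 -1.599 0.26
v 3.095 -1.843 0.193
v 3.425 -1.991 0.216
v 3.769 -2.017 0.325
v 4.067 -1.916 0.502
v 4.269 -1.706 0.717
v 4.34 -1.423 0.931
v -2.908 0.64 1.584
v -2.56 1.223 1.041
v -1.983 2.363 2.632
v -2.332 1.78 3.176
v -2.923 1.35 1.082
v -2.347 2.489 2.673
v -3.284 1.337 1.222
v -2.707 2.476 2.813
v -3.57 1.185 1.434
v -2.994 2.324 3.025
v -3.725 0.925 1.676
v -3.149 2.065 3.267
v -3.718 0.61 1.9
v -3.142 1.749 3.491
v -3.551 0.3 2.061
v -2.975 1.439 3.652
v -3.257 0.057 2.128
v -2.68 1.197 3.719
v -2.893 -0.069 2.087
v -2.317 1.07 3.678
v -2.533 -0.056 1.947
v -1.956 1.083 3.538
v -2.246 0.096 1.735
v -1.67 1.235 3.326
v -2.091 0.355 1.493
v -1.515 1.495 3.084
v -2.098 0.671 1.269
v -1.522 1.81 2.86
v -2.265 0.981 1.108
v -1.689 2.12 2.699
v 1.195 0.095 -0.605
v 1.745 0.332 -1.394
v 2.855 -0.077 -0.743
v 2.305 -0.315 0.045
v 1.696 0.864 -0.976
v 2.806 0.454 -0.326
v 1.413 1.035 -0.386
v 2.523 0.626 0.265
v 1.028 0.766 0.102
v 2.138 0.357 0.753
v 0.721 0.184 0.259
v 1.831 -0.226 0.91
v 0.636 -0.441 0.012
v 1.746 -0.85 0.662
v 0.813 -0.815 -0.525
v 1.922 -1.224 0.126
v 1.168 -0.763 -1.099
v 2.278 -1.172 -0.448
v 1.536 -0.31 -1.442
v 2.646 -0.719 -0.791
f 2 1 5
f 2 5 3
f 3 5 6
f 3 6 4
f 5 1 7
f 5 7 6
f 6 7 8
f 6 8 4
f 7 1 9
f 7 9 8
f 8 9 10
f 8 10 4
f 9 1 11
f 9 11 10
f 10 11 12
f 10 12 4
f 11 1 13
f 11 13 12
f 12 13 14
f 12 14 4
f 13 1 15
f 13 15 14
f 14 15 16
f 14 16 4
f 15 1 17
f 15 17 16
f 16 17 18
f 16 18 4
f 17 1 19
f 17 19 18
f 18 19 20
f 18 20 4
f 19 1 21
f 19 21 20
f 20 21 22
f 20 22 4
f 21 1 23
f 21 23 22
f 22 23 24
f 22 24 4
f 23 1 25
f 23 25 24
f 24 25 26
f 24 26 4
f 25 1 27
f 25 27 26
f 26 27 28
f 26 28 4
f 27 1 29
f 27 29 28
f 28 29 30
f 28 30 4
f 29 1 31
f 29 31 30
f 30 31 32
f 30 32 4
f 31 1 2
f 31 2 32
f 32 2 3
f 32 3 4
f 34 33 36
f 34 36 35
f 36 33 37
f 36 37 35
f 37 33 38
f 37 38 35
f 38 33 39
f 38 39 35
f 39 33 40
f 39 40 35
f 40 33 41
f 40 41 35
f 41 33 42
f 41 42 35
f 42 33 43
f 42 43 35
f 43 33 44
f 43 44 35
f 44 33 45
f 44 45 35
f 45 33 46
f 45 46 35
f 46 33 47
f 46 47 35
f 47 33 48
f 47 48 35
f 48 33 49
f 48 49 35
f 49 33 34
f 49 34 35
f 51 50 54
f 51 54 52
f 52 54 55
f 52 55 53
f 54 50 56
f 54 56 55
f 55 56 57
f 55 57 53
f 56 50 58
f 56 58 57
f 57 58 59
f 57 59 53
f 58 50 60
f 58 60 59
f 59 60 61
f 59 61 53
f 60 50 62
f 60 62 61
f 61 62 63
f 61 63 53
f 62 50 64
f 62 64 63
f 63 64 65
f 63 65 53
f 64 50 66
f 64 66 65
f 65 66 67
f 65 67 53
f 66 50 68
f 66 68 67
f 67 68 69
f 67 69 53
f 68 50 70
f 68 70 69
f 69 70 71
f 69 71 53
f 70 50 72
f 70 72 71
f 71 72 73
f 71 73 53
f 72 50 74
f 72 74 73
f 73 74 75
f 73 75 53
f 74 50 76
f 74 76 75
f 75 76 77
f 75 77 53
f 76 50 78
f 76 78 77
f 77 78 79
f 77 79 53
f 78 50 51
f 78 51 79
f 79 51 52
f 79 52 53
f 81 80 84
f 81 84 82
f 82 84 85
f 82 85 83
f 84 80 86
f 84 86 85
f 85 86 87
f 85 87 83
f 86 80 88
f 86 88 87
f 87 88 89
f 87 89 83
f 88 80 90
f 88 90 89
f 89 90 91
f 89 91 83
f 90 80 92
f 90 92 91
f 91 92 93
f 91 93 83
f 92 80 94
f 92 94 93
f 93 94 95
f 93 95 83
f 94 80 96
f 94 96 95
f 95 96 97
f 95 97 83
f 96 80 98
f 96 98 97
f 97 98 99
f 97 99 83
f 98 80 81
f 98 81 99
f 99 81 82
f 99 82 83



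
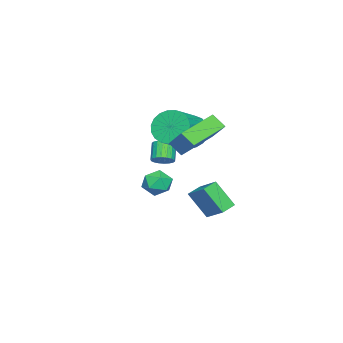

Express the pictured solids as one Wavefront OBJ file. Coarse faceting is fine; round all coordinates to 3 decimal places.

v 1.791 -0.669 1.025
v 1.732 -1.317 1.647
v 0.063 0.133 1.698
v 0.004 -0.515 2.319
v 2.716 0.355 2.181
v 2.657 -0.293 2.802
v 0.988 1.157 2.853
v 0.929 0.509 3.475
v -2.202 -1.452 -2.784
v -1.677 -0.405 -2.036
v -2.207 -0.463 -4.166
v -1.682 0.585 -3.418
v -1.378 -1.725 -2.982
v -0.853 -0.677 -2.234
v -1.383 -0.735 -4.364
v -0.858 0.312 -3.616
v 2.702 -1.085 -0.135
v 3.161 -0.484 0.088
v 3.739 -1.776 -0.408
v 4.198 -1.175 -0.185
v 3.777 -1.57 0.352
v 3.136 -1.143 0.521
v 3.764 -1.117 -0.841
v 3.123 -0.69 -0.672
v 3.818 -0.504 -0.348
v 3.825 -0.784 0.389
v 3.075 -1.476 -0.709
v 3.082 -1.756 0.028
v -2.289 -3.456 -1.392
v -1.88 -3.825 -1.154
v -2.582 -4.073 -0.33
v -2.991 -3.704 -0.568
v -1.825 -3.592 -1.036
v -2.527 -3.839 -0.213
v -1.861 -3.332 -0.99
v -2.564 -3.579 -0.166
v -1.983 -3.096 -1.022
v -2.685 -3.343 -0.199
v -2.165 -2.932 -1.128
v -2.867 -3.179 -0.305
v -2.371 -2.872 -1.286
v -3.074 -3.119 -0.463
v -2.562 -2.927 -1.465
v -3.264 -3.174 -0.642
v -2.698 -3.087 -1.63
v -3.4 -3.335 -0.806
v -2.753 -3.321 -1.747
v -3.455 -3.568 -0.924
v -2.716 -3.581 -1.794
v -3.419 -3.828 -0.97
v -2.595 -3.817 -1.761
v -3.297 -4.064 -0.938
v -2.413 -3.981 -1.655
v -3.115 -4.228 -0.832
v -2.206 -4.041 -1.497
v -2.909 -4.288 -0.674
v -2.016 -3.986 -1.318
v -2.718 -4.233 -0.495
v -2.667 -2.211 0.6
v -2.212 -2.488 -0.305
v -0.437 -2.706 0.656
v -0.893 -2.429 1.56
v -2.158 -2.055 -0.305
v -0.383 -2.272 0.656
v -2.193 -1.649 -0.149
v -0.418 -1.866 0.812
v -2.31 -1.34 0.136
v -0.535 -1.557 1.097
v -2.488 -1.181 0.502
v -0.714 -1.399 1.463
v -2.698 -1.201 0.884
v -0.923 -1.418 1.845
v -2.902 -1.396 1.218
v -1.127 -1.613 2.179
v -3.066 -1.731 1.444
v -1.291 -1.948 2.405
v -3.161 -2.15 1.524
v -1.386 -2.367 2.485
v -3.17 -2.579 1.445
v -1.395 -2.796 2.406
v -3.093 -2.945 1.219
v -1.318 -3.162 2.18
v -2.942 -3.183 0.886
v -1.167 -3.401 1.847
v -2.743 -3.254 0.504
v -0.968 -3.472 1.465
v -2.532 -3.145 0.138
v -0.757 -3.362 1.099
v -2.344 -2.874 -0.148
v -0.569 -3.091 0.813
f 2 4 1
f 5 2 1
f 1 4 3
f 3 5 1
f 2 8 4
f 6 2 5
f 6 8 2
f 4 8 3
f 7 5 3
f 3 8 7
f 7 6 5
f 8 6 7
f 10 12 9
f 13 10 9
f 9 12 11
f 11 13 9
f 10 16 12
f 14 10 13
f 14 16 10
f 12 16 11
f 15 13 11
f 11 16 15
f 15 14 13
f 16 14 15
f 17 28 22
f 17 22 18
f 17 18 24
f 17 24 27
f 17 27 28
f 18 22 26
f 22 28 21
f 28 27 19
f 27 24 23
f 24 18 25
f 20 26 21
f 20 21 19
f 20 19 23
f 20 23 25
f 20 25 26
f 21 26 22
f 19 21 28
f 23 19 27
f 25 23 24
f 26 25 18
f 30 29 33
f 30 33 31
f 31 33 34
f 31 34 32
f 33 29 35
f 33 35 34
f 34 35 36
f 34 36 32
f 35 29 37
f 35 37 36
f 36 37 38
f 36 38 32
f 37 29 39
f 37 39 38
f 38 39 40
f 38 40 32
f 39 29 41
f 39 41 40
f 40 41 42
f 40 42 32
f 41 29 43
f 41 43 42
f 42 43 44
f 42 44 32
f 43 29 45
f 43 45 44
f 44 45 46
f 44 46 32
f 45 29 47
f 45 47 46
f 46 47 48
f 46 48 32
f 47 29 49
f 47 49 48
f 48 49 50
f 48 50 32
f 49 29 51
f 49 51 50
f 50 51 52
f 50 52 32
f 51 29 53
f 51 53 52
f 52 53 54
f 52 54 32
f 53 29 55
f 53 55 54
f 54 55 56
f 54 56 32
f 55 29 57
f 55 57 56
f 56 57 58
f 56 58 32
f 57 29 30
f 57 30 58
f 58 30 31
f 58 31 32
f 60 59 63
f 60 63 61
f 61 63 64
f 61 64 62
f 63 59 65
f 63 65 64
f 64 65 66
f 64 66 62
f 65 59 67
f 65 67 66
f 66 67 68
f 66 68 62
f 67 59 69
f 67 69 68
f 68 69 70
f 68 70 62
f 69 59 71
f 69 71 70
f 70 71 72
f 70 72 62
f 71 59 73
f 71 73 72
f 72 73 74
f 72 74 62
f 73 59 75
f 73 75 74
f 74 75 76
f 74 76 62
f 75 59 77
f 75 77 76
f 76 77 78
f 76 78 62
f 77 59 79
f 77 79 78
f 78 79 80
f 78 80 62
f 79 59 81
f 79 81 80
f 80 81 82
f 80 82 62
f 81 59 83
f 81 83 82
f 82 83 84
f 82 84 62
f 83 59 85
f 83 85 84
f 84 85 86
f 84 86 62
f 85 59 87
f 85 87 86
f 86 87 88
f 86 88 62
f 87 59 89
f 87 89 88
f 88 89 90
f 88 90 62
f 89 59 60
f 89 60 90
f 90 60 61
f 90 61 62



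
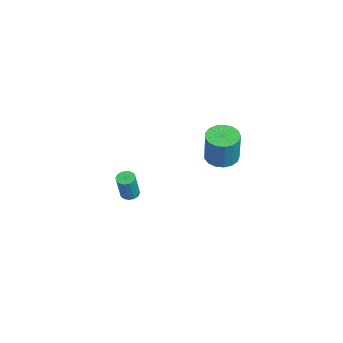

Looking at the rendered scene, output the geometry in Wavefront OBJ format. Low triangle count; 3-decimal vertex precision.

v 2.447 1.016 3.017
v 3.187 0.599 2.829
v 3.634 0.568 4.655
v 2.893 0.984 4.843
v 3.292 1.002 2.81
v 3.738 0.971 4.636
v 3.203 1.408 2.839
v 3.649 1.377 4.665
v 2.94 1.724 2.908
v 3.387 1.693 4.734
v 2.565 1.877 3.003
v 3.011 1.846 4.829
v 2.163 1.834 3.101
v 2.609 1.802 4.926
v 1.825 1.603 3.179
v 2.272 1.571 5.005
v 1.63 1.237 3.22
v 2.077 1.206 5.046
v 1.622 0.821 3.215
v 2.069 0.789 5.041
v 1.803 0.449 3.165
v 2.25 0.418 4.991
v 2.132 0.207 3.08
v 2.578 0.176 4.906
v 2.532 0.151 2.981
v 2.979 0.119 4.807
v 2.913 0.292 2.891
v 3.36 0.261 4.717
v -2.647 -3.052 -3.243
v -2.275 -3.393 -3.405
v -1.821 -3.65 -1.818
v -2.193 -3.308 -1.657
v -2.151 -3.149 -3.401
v -1.696 -3.405 -1.815
v -2.159 -2.879 -3.355
v -1.705 -3.135 -1.769
v -2.298 -2.655 -3.279
v -1.844 -2.911 -1.693
v -2.531 -2.537 -3.193
v -2.076 -2.794 -1.607
v -2.795 -2.557 -3.121
v -2.34 -2.814 -1.535
v -3.019 -2.71 -3.082
v -2.565 -2.967 -1.495
v -3.144 -2.955 -3.085
v -2.689 -3.211 -1.499
v -3.135 -3.225 -3.131
v -2.681 -3.481 -1.545
v -2.996 -3.449 -3.207
v -2.542 -3.705 -1.621
v -2.764 -3.566 -3.293
v -2.309 -3.823 -1.707
v -2.5 -3.546 -3.365
v -2.045 -3.803 -1.779
f 2 1 5
f 2 5 3
f 3 5 6
f 3 6 4
f 5 1 7
f 5 7 6
f 6 7 8
f 6 8 4
f 7 1 9
f 7 9 8
f 8 9 10
f 8 10 4
f 9 1 11
f 9 11 10
f 10 11 12
f 10 12 4
f 11 1 13
f 11 13 12
f 12 13 14
f 12 14 4
f 13 1 15
f 13 15 14
f 14 15 16
f 14 16 4
f 15 1 17
f 15 17 16
f 16 17 18
f 16 18 4
f 17 1 19
f 17 19 18
f 18 19 20
f 18 20 4
f 19 1 21
f 19 21 20
f 20 21 22
f 20 22 4
f 21 1 23
f 21 23 22
f 22 23 24
f 22 24 4
f 23 1 25
f 23 25 24
f 24 25 26
f 24 26 4
f 25 1 27
f 25 27 26
f 26 27 28
f 26 28 4
f 27 1 2
f 27 2 28
f 28 2 3
f 28 3 4
f 30 29 33
f 30 33 31
f 31 33 34
f 31 34 32
f 33 29 35
f 33 35 34
f 34 35 36
f 34 36 32
f 35 29 37
f 35 37 36
f 36 37 38
f 36 38 32
f 37 29 39
f 37 39 38
f 38 39 40
f 38 40 32
f 39 29 41
f 39 41 40
f 40 41 42
f 40 42 32
f 41 29 43
f 41 43 42
f 42 43 44
f 42 44 32
f 43 29 45
f 43 45 44
f 44 45 46
f 44 46 32
f 45 29 47
f 45 47 46
f 46 47 48
f 46 48 32
f 47 29 49
f 47 49 48
f 48 49 50
f 48 50 32
f 49 29 51
f 49 51 50
f 50 51 52
f 50 52 32
f 51 29 53
f 51 53 52
f 52 53 54
f 52 54 32
f 53 29 30
f 53 30 54
f 54 30 31
f 54 31 32



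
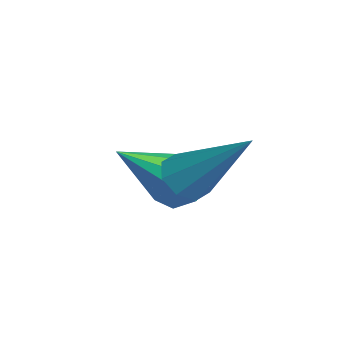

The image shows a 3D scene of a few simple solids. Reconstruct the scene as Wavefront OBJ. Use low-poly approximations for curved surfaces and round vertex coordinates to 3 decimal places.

v 1.31 3.459 -2.856
v 1.587 2.996 -2.709
v 2.25 4.441 -1.544
v 1.788 3.216 -3.017
v 1.708 3.578 -3.231
v 1.395 3.871 -3.226
v 1.032 3.922 -3.004
v 0.832 3.702 -2.696
v 0.911 3.34 -2.481
v 1.224 3.047 -2.487
v -0.128 3.594 -3.756
v 0.292 3.394 -4.224
v 0.768 2.306 -2.404
v 0.467 3.79 -3.963
v 0.294 4.071 -3.58
v -0.127 4.072 -3.301
v -0.548 3.793 -3.287
v -0.723 3.397 -3.548
v -0.549 3.117 -3.931
v -0.129 3.116 -4.211
f 2 1 4
f 2 4 3
f 4 1 5
f 4 5 3
f 5 1 6
f 5 6 3
f 6 1 7
f 6 7 3
f 7 1 8
f 7 8 3
f 8 1 9
f 8 9 3
f 9 1 10
f 9 10 3
f 10 1 2
f 10 2 3
f 12 11 14
f 12 14 13
f 14 11 15
f 14 15 13
f 15 11 16
f 15 16 13
f 16 11 17
f 16 17 13
f 17 11 18
f 17 18 13
f 18 11 19
f 18 19 13
f 19 11 20
f 19 20 13
f 20 11 12
f 20 12 13



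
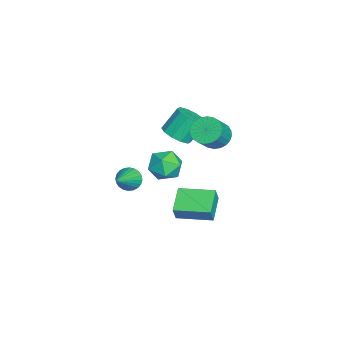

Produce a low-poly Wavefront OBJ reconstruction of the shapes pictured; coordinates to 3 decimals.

v -2.831 -0.17 0.95
v -2.011 -0.336 1.356
v -2.489 0.484 2.656
v -3.309 0.65 2.25
v -1.967 0.156 1.062
v -2.445 0.976 2.362
v -2.253 0.523 0.725
v -2.731 1.343 2.025
v -2.76 0.626 0.474
v -3.238 1.446 1.774
v -3.294 0.424 0.405
v -3.772 1.245 1.705
v -3.651 -0.004 0.544
v -4.129 0.816 1.844
v -3.695 -0.496 0.838
v -4.173 0.324 2.138
v -3.409 -0.863 1.175
v -3.887 -0.043 2.475
v -2.902 -0.966 1.426
v -3.38 -0.146 2.726
v -2.368 -0.765 1.495
v -2.846 0.056 2.795
v 2.53 -2.127 1.322
v 2.843 -2.399 0.721
v 4.15 -2.593 2.378
v 2.928 -2.128 0.71
v 2.953 -1.856 0.792
v 2.913 -1.626 0.955
v 2.815 -1.472 1.173
v 2.673 -1.417 1.414
v 2.51 -1.471 1.641
v 2.35 -1.625 1.82
v 2.217 -1.855 1.922
v 2.131 -2.126 1.933
v 2.107 -2.398 1.851
v 2.146 -2.628 1.689
v 2.244 -2.782 1.47
v 2.386 -2.837 1.229
v 2.549 -2.783 1.002
v 2.71 -2.629 0.824
v 0.044 2.156 3.194
v 0.646 2.722 2.892
v 1.619 2.27 3.983
v 1.016 1.704 4.286
v 0.48 2.917 3.12
v 1.453 2.465 4.212
v 0.248 2.996 3.36
v 1.22 2.544 4.452
v -0.016 2.947 3.575
v 0.956 2.495 4.666
v -0.27 2.778 3.732
v 0.702 2.326 4.823
v -0.477 2.514 3.807
v 0.495 2.062 4.898
v -0.604 2.196 3.788
v 0.368 1.744 4.88
v -0.633 1.871 3.679
v 0.339 1.42 4.771
v -0.559 1.59 3.497
v 0.414 1.138 4.588
v -0.393 1.395 3.268
v 0.58 0.943 4.36
v -0.16 1.316 3.028
v 0.812 0.864 4.12
v 0.104 1.365 2.814
v 1.076 0.913 3.905
v 0.358 1.534 2.657
v 1.33 1.082 3.748
v 0.565 1.798 2.582
v 1.537 1.346 3.673
v 0.692 2.116 2.6
v 1.664 1.664 3.692
v 0.721 2.44 2.709
v 1.693 1.989 3.801
v -2.402 0.197 -0.868
v -1.404 0.191 -0.421
v -2.256 -1.531 -1.219
v -1.258 -1.537 -0.772
v -2.139 -1.394 -0.14
v -2.229 -0.326 0.077
v -1.431 -1.014 -1.717
v -1.521 0.054 -1.5
v -0.804 -0.557 -0.946
v -1.241 -0.792 0.029
v -2.419 -0.548 -1.669
v -2.856 -0.783 -0.694
v -1.795 0.206 -3.306
v -1.43 0.07 -2.374
v -1.51 2.248 -3.12
v -1.146 2.112 -2.188
v -0.254 0.048 -3.932
v 0.11 -0.088 -3
v 0.03 2.09 -3.746
v 0.395 1.954 -2.814
f 2 1 5
f 2 5 3
f 3 5 6
f 3 6 4
f 5 1 7
f 5 7 6
f 6 7 8
f 6 8 4
f 7 1 9
f 7 9 8
f 8 9 10
f 8 10 4
f 9 1 11
f 9 11 10
f 10 11 12
f 10 12 4
f 11 1 13
f 11 13 12
f 12 13 14
f 12 14 4
f 13 1 15
f 13 15 14
f 14 15 16
f 14 16 4
f 15 1 17
f 15 17 16
f 16 17 18
f 16 18 4
f 17 1 19
f 17 19 18
f 18 19 20
f 18 20 4
f 19 1 21
f 19 21 20
f 20 21 22
f 20 22 4
f 21 1 2
f 21 2 22
f 22 2 3
f 22 3 4
f 24 23 26
f 24 26 25
f 26 23 27
f 26 27 25
f 27 23 28
f 27 28 25
f 28 23 29
f 28 29 25
f 29 23 30
f 29 30 25
f 30 23 31
f 30 31 25
f 31 23 32
f 31 32 25
f 32 23 33
f 32 33 25
f 33 23 34
f 33 34 25
f 34 23 35
f 34 35 25
f 35 23 36
f 35 36 25
f 36 23 37
f 36 37 25
f 37 23 38
f 37 38 25
f 38 23 39
f 38 39 25
f 39 23 40
f 39 40 25
f 40 23 24
f 40 24 25
f 42 41 45
f 42 45 43
f 43 45 46
f 43 46 44
f 45 41 47
f 45 47 46
f 46 47 48
f 46 48 44
f 47 41 49
f 47 49 48
f 48 49 50
f 48 50 44
f 49 41 51
f 49 51 50
f 50 51 52
f 50 52 44
f 51 41 53
f 51 53 52
f 52 53 54
f 52 54 44
f 53 41 55
f 53 55 54
f 54 55 56
f 54 56 44
f 55 41 57
f 55 57 56
f 56 57 58
f 56 58 44
f 57 41 59
f 57 59 58
f 58 59 60
f 58 60 44
f 59 41 61
f 59 61 60
f 60 61 62
f 60 62 44
f 61 41 63
f 61 63 62
f 62 63 64
f 62 64 44
f 63 41 65
f 63 65 64
f 64 65 66
f 64 66 44
f 65 41 67
f 65 67 66
f 66 67 68
f 66 68 44
f 67 41 69
f 67 69 68
f 68 69 70
f 68 70 44
f 69 41 71
f 69 71 70
f 70 71 72
f 70 72 44
f 71 41 73
f 71 73 72
f 72 73 74
f 72 74 44
f 73 41 42
f 73 42 74
f 74 42 43
f 74 43 44
f 75 86 80
f 75 80 76
f 75 76 82
f 75 82 85
f 75 85 86
f 76 80 84
f 80 86 79
f 86 85 77
f 85 82 81
f 82 76 83
f 78 84 79
f 78 79 77
f 78 77 81
f 78 81 83
f 78 83 84
f 79 84 80
f 77 79 86
f 81 77 85
f 83 81 82
f 84 83 76
f 88 90 87
f 91 88 87
f 87 90 89
f 89 91 87
f 88 94 90
f 92 88 91
f 92 94 88
f 90 94 89
f 93 91 89
f 89 94 93
f 93 92 91
f 94 92 93



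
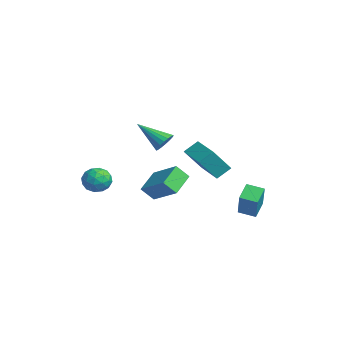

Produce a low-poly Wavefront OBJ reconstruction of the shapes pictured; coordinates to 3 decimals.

v 2.449 2.05 -4.426
v 1.873 2.629 -3.885
v 2.961 2.74 -4.619
v 2.384 3.319 -4.078
v 3.416 1.721 -3.042
v 2.839 2.3 -2.501
v 3.927 2.411 -3.235
v 3.351 2.99 -2.694
v -2.641 0.384 -4.307
v -2.802 -0.224 -3.608
v -1.242 1.035 -3.419
v -1.403 0.427 -2.72
v -1.797 -0.567 -4.94
v -1.958 -1.175 -4.241
v -0.398 0.084 -4.052
v -0.559 -0.524 -3.353
v -3.845 2.653 -4.058
v -3.688 1.654 -2.766
v -3.874 3.402 -3.475
v -3.717 2.404 -2.183
v -2.123 2.796 -4.157
v -1.966 1.798 -2.865
v -2.152 3.546 -3.574
v -1.995 2.547 -2.282
v -3.819 -2.63 -3.814
v -3.159 -2.277 -4.093
v -3.141 -3.703 -3.567
v -2.481 -3.35 -3.846
v -2.807 -3.101 -3.161
v -3.227 -2.438 -3.313
v -3.073 -3.542 -4.347
v -3.493 -2.879 -4.499
v -2.698 -2.841 -4.422
v -2.534 -2.568 -3.689
v -3.766 -3.412 -3.971
v -3.602 -3.139 -3.238
v -3.549 -2.359 -3.975
v -2.751 -3.621 -3.685
v -2.943 -3.474 -3.282
v -2.555 -3.267 -3.446
v -3.588 -2.454 -3.517
v -3.2 -2.246 -3.681
v -2.994 -2.731 -3.133
v -3.1 -3.734 -3.979
v -2.712 -3.526 -4.143
v -3.745 -2.713 -4.214
v -3.357 -2.506 -4.378
v -3.306 -3.249 -4.527
v -2.89 -2.483 -4.333
v -2.491 -3.114 -4.188
v -2.839 -3.227 -4.482
v -3.086 -2.837 -4.572
v -2.793 -2.323 -3.902
v -2.394 -2.954 -3.757
v -2.586 -2.807 -3.354
v -2.833 -2.418 -3.444
v -2.522 -2.654 -4.096
v -3.906 -3.026 -3.903
v -3.507 -3.657 -3.758
v -3.467 -3.562 -4.216
v -3.714 -3.173 -4.306
v -3.809 -2.866 -3.472
v -3.41 -3.497 -3.327
v -3.214 -3.143 -3.088
v -3.461 -2.753 -3.178
v -3.778 -3.326 -3.564
v 0.42 -0.795 -0.354
v 0.919 -1.005 -0.074
v -0.56 -1.805 0.634
v 0.851 -0.79 0.077
v 0.697 -0.576 0.143
v 0.488 -0.406 0.111
v 0.266 -0.312 -0.014
v 0.074 -0.314 -0.206
v -0.049 -0.412 -0.427
v -0.08 -0.585 -0.634
v -0.011 -0.799 -0.786
v 0.142 -1.013 -0.852
v 0.351 -1.183 -0.82
v 0.574 -1.277 -0.695
v 0.765 -1.275 -0.503
v 0.889 -1.178 -0.281
f 2 4 1
f 5 2 1
f 1 4 3
f 3 5 1
f 2 8 4
f 6 2 5
f 6 8 2
f 4 8 3
f 7 5 3
f 3 8 7
f 7 6 5
f 8 6 7
f 10 12 9
f 13 10 9
f 9 12 11
f 11 13 9
f 10 16 12
f 14 10 13
f 14 16 10
f 12 16 11
f 15 13 11
f 11 16 15
f 15 14 13
f 16 14 15
f 18 20 17
f 21 18 17
f 17 20 19
f 19 21 17
f 18 24 20
f 22 18 21
f 22 24 18
f 20 24 19
f 23 21 19
f 19 24 23
f 23 22 21
f 24 22 23
f 25 62 41
f 62 36 65
f 41 65 30
f 62 65 41
f 25 41 37
f 41 30 42
f 37 42 26
f 41 42 37
f 25 37 46
f 37 26 47
f 46 47 32
f 37 47 46
f 25 46 58
f 46 32 61
f 58 61 35
f 46 61 58
f 25 58 62
f 58 35 66
f 62 66 36
f 58 66 62
f 26 42 53
f 42 30 56
f 53 56 34
f 42 56 53
f 30 65 43
f 65 36 64
f 43 64 29
f 65 64 43
f 36 66 63
f 66 35 59
f 63 59 27
f 66 59 63
f 35 61 60
f 61 32 48
f 60 48 31
f 61 48 60
f 32 47 52
f 47 26 49
f 52 49 33
f 47 49 52
f 28 54 40
f 54 34 55
f 40 55 29
f 54 55 40
f 28 40 38
f 40 29 39
f 38 39 27
f 40 39 38
f 28 38 45
f 38 27 44
f 45 44 31
f 38 44 45
f 28 45 50
f 45 31 51
f 50 51 33
f 45 51 50
f 28 50 54
f 50 33 57
f 54 57 34
f 50 57 54
f 29 55 43
f 55 34 56
f 43 56 30
f 55 56 43
f 27 39 63
f 39 29 64
f 63 64 36
f 39 64 63
f 31 44 60
f 44 27 59
f 60 59 35
f 44 59 60
f 33 51 52
f 51 31 48
f 52 48 32
f 51 48 52
f 34 57 53
f 57 33 49
f 53 49 26
f 57 49 53
f 68 67 70
f 68 70 69
f 70 67 71
f 70 71 69
f 71 67 72
f 71 72 69
f 72 67 73
f 72 73 69
f 73 67 74
f 73 74 69
f 74 67 75
f 74 75 69
f 75 67 76
f 75 76 69
f 76 67 77
f 76 77 69
f 77 67 78
f 77 78 69
f 78 67 79
f 78 79 69
f 79 67 80
f 79 80 69
f 80 67 81
f 80 81 69
f 81 67 82
f 81 82 69
f 82 67 68
f 82 68 69



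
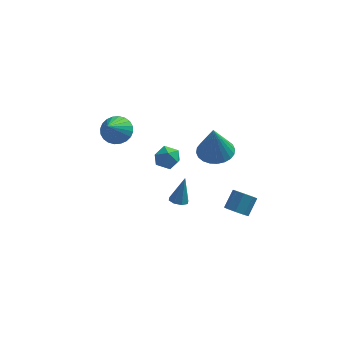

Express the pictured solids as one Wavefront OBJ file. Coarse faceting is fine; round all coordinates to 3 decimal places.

v -0.587 -3.534 2.737
v -0.14 -2.904 3.011
v 0.26 -3.696 1.729
v 0.707 -3.066 2.003
v 0.682 -3.767 2.428
v 0.158 -3.667 3.051
v -0.038 -2.933 1.689
v -0.562 -2.833 2.312
v 0.2 -2.533 2.363
v 0.645 -3.048 2.82
v -0.525 -3.552 1.92
v -0.08 -4.067 2.377
v 0.327 0.112 -4.422
v 0.867 0.317 -4.586
v 0.653 0.588 -2.758
v 0.541 0.639 -4.614
v 0.089 0.652 -4.529
v -0.222 0.349 -4.382
v -0.212 -0.093 -4.257
v 0.114 -0.415 -4.229
v 0.565 -0.428 -4.314
v 0.877 -0.125 -4.461
v 3.739 -1.315 -3.826
v 4.438 -1.497 -3.987
v 4.86 -0.687 -3.076
v 4.161 -0.505 -2.914
v 4.253 -1.057 -4.292
v 4.674 -0.248 -3.381
v 3.767 -0.768 -4.324
v 4.188 0.041 -3.412
v 3.264 -0.799 -4.064
v 3.686 0.01 -3.152
v 3.04 -1.133 -3.664
v 3.462 -0.323 -2.753
v 3.226 -1.572 -3.359
v 3.647 -0.763 -2.448
v 3.712 -1.861 -3.328
v 4.133 -1.052 -2.416
v 4.214 -1.83 -3.588
v 4.636 -1.021 -2.676
v -3.203 0.379 1.385
v -2.346 -0.004 1.183
v -3.497 -1.079 2.895
v -2.253 0.248 1.444
v -2.306 0.52 1.696
v -2.494 0.771 1.901
v -2.791 0.961 2.027
v -3.15 1.064 2.055
v -3.517 1.061 1.982
v -3.837 0.955 1.817
v -4.06 0.762 1.587
v -4.152 0.509 1.325
v -4.1 0.238 1.073
v -3.911 -0.013 0.868
v -3.614 -0.204 0.742
v -3.255 -0.306 0.714
v -2.888 -0.304 0.787
v -2.568 -0.198 0.952
v 2.623 -2.583 2.55
v 3.512 -2.029 2.712
v 2.517 -3.037 4.69
v 3.225 -1.736 2.76
v 2.845 -1.571 2.776
v 2.432 -1.561 2.758
v 2.048 -1.706 2.708
v 1.752 -1.985 2.634
v 1.588 -2.355 2.547
v 1.582 -2.759 2.461
v 1.734 -3.137 2.389
v 2.021 -3.43 2.341
v 2.4 -3.594 2.324
v 2.814 -3.605 2.343
v 3.198 -3.46 2.393
v 3.494 -3.181 2.466
v 3.658 -2.811 2.553
v 3.664 -2.407 2.639
f 1 12 6
f 1 6 2
f 1 2 8
f 1 8 11
f 1 11 12
f 2 6 10
f 6 12 5
f 12 11 3
f 11 8 7
f 8 2 9
f 4 10 5
f 4 5 3
f 4 3 7
f 4 7 9
f 4 9 10
f 5 10 6
f 3 5 12
f 7 3 11
f 9 7 8
f 10 9 2
f 14 13 16
f 14 16 15
f 16 13 17
f 16 17 15
f 17 13 18
f 17 18 15
f 18 13 19
f 18 19 15
f 19 13 20
f 19 20 15
f 20 13 21
f 20 21 15
f 21 13 22
f 21 22 15
f 22 13 14
f 22 14 15
f 24 23 27
f 24 27 25
f 25 27 28
f 25 28 26
f 27 23 29
f 27 29 28
f 28 29 30
f 28 30 26
f 29 23 31
f 29 31 30
f 30 31 32
f 30 32 26
f 31 23 33
f 31 33 32
f 32 33 34
f 32 34 26
f 33 23 35
f 33 35 34
f 34 35 36
f 34 36 26
f 35 23 37
f 35 37 36
f 36 37 38
f 36 38 26
f 37 23 39
f 37 39 38
f 38 39 40
f 38 40 26
f 39 23 24
f 39 24 40
f 40 24 25
f 40 25 26
f 42 41 44
f 42 44 43
f 44 41 45
f 44 45 43
f 45 41 46
f 45 46 43
f 46 41 47
f 46 47 43
f 47 41 48
f 47 48 43
f 48 41 49
f 48 49 43
f 49 41 50
f 49 50 43
f 50 41 51
f 50 51 43
f 51 41 52
f 51 52 43
f 52 41 53
f 52 53 43
f 53 41 54
f 53 54 43
f 54 41 55
f 54 55 43
f 55 41 56
f 55 56 43
f 56 41 57
f 56 57 43
f 57 41 58
f 57 58 43
f 58 41 42
f 58 42 43
f 60 59 62
f 60 62 61
f 62 59 63
f 62 63 61
f 63 59 64
f 63 64 61
f 64 59 65
f 64 65 61
f 65 59 66
f 65 66 61
f 66 59 67
f 66 67 61
f 67 59 68
f 67 68 61
f 68 59 69
f 68 69 61
f 69 59 70
f 69 70 61
f 70 59 71
f 70 71 61
f 71 59 72
f 71 72 61
f 72 59 73
f 72 73 61
f 73 59 74
f 73 74 61
f 74 59 75
f 74 75 61
f 75 59 76
f 75 76 61
f 76 59 60
f 76 60 61



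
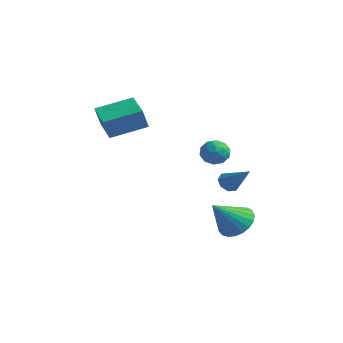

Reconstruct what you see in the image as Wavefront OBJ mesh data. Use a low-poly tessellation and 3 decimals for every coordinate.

v 2.159 1.789 -0.68
v 2.534 1.46 -0.056
v 1.526 0.68 -0.884
v 1.901 0.351 -0.26
v 1.359 0.927 -0.143
v 1.751 1.612 -0.017
v 2.309 0.528 -0.923
v 2.701 1.213 -0.797
v 2.627 0.681 -0.206
v 2.04 0.927 0.276
v 2.02 1.213 -1.216
v 1.433 1.459 -0.734
v 2.402 1.722 -0.35
v 1.658 0.418 -0.59
v 1.339 0.757 -0.521
v 1.56 0.564 -0.154
v 1.942 1.811 -0.327
v 2.162 1.618 0.04
v 1.472 1.305 -0.011
v 1.898 0.522 -0.98
v 2.118 0.329 -0.613
v 2.5 1.576 -0.786
v 2.721 1.383 -0.419
v 2.588 0.835 -0.929
v 2.677 1.07 -0.072
v 2.305 0.419 -0.191
v 2.545 0.522 -0.581
v 2.775 0.925 -0.507
v 2.332 1.215 0.212
v 1.96 0.564 0.092
v 1.641 0.902 0.161
v 1.871 1.305 0.235
v 2.387 0.757 0.124
v 2.1 1.576 -1.032
v 1.728 0.925 -1.152
v 2.189 0.835 -1.175
v 2.419 1.238 -1.101
v 1.755 1.721 -0.749
v 1.383 1.07 -0.868
v 1.285 1.215 -0.433
v 1.515 1.618 -0.359
v 1.673 1.383 -1.064
v 3.895 0.813 -4.498
v 4.941 0.721 -4.509
v 3.785 -0.633 -3.062
v 4.88 1.028 -4.205
v 4.649 1.298 -3.951
v 4.287 1.484 -3.792
v 3.858 1.554 -3.755
v 3.435 1.495 -3.846
v 3.091 1.319 -4.05
v 2.887 1.055 -4.332
v 2.857 0.749 -4.642
v 3.006 0.454 -4.927
v 3.309 0.221 -5.138
v 3.714 0.091 -5.238
v 4.149 0.085 -5.211
v 4.541 0.205 -5.06
v 4.821 0.43 -4.812
v -2.346 -2.479 1.051
v -2.219 -2.951 2.202
v -1.478 -0.78 1.651
v -1.351 -1.252 2.802
v -0.869 -3.088 0.638
v -0.742 -3.56 1.789
v -0.001 -1.389 1.238
v 0.126 -1.861 2.389
v 2.644 1.425 -2.369
v 3.011 1.577 -2.858
v 4.116 1.455 -1.251
v 2.833 1.965 -2.633
v 2.544 2.037 -2.255
v 2.313 1.75 -1.943
v 2.276 1.274 -1.881
v 2.454 0.886 -2.105
v 2.743 0.814 -2.484
v 2.974 1.1 -2.796
f 1 38 17
f 38 12 41
f 17 41 6
f 38 41 17
f 1 17 13
f 17 6 18
f 13 18 2
f 17 18 13
f 1 13 22
f 13 2 23
f 22 23 8
f 13 23 22
f 1 22 34
f 22 8 37
f 34 37 11
f 22 37 34
f 1 34 38
f 34 11 42
f 38 42 12
f 34 42 38
f 2 18 29
f 18 6 32
f 29 32 10
f 18 32 29
f 6 41 19
f 41 12 40
f 19 40 5
f 41 40 19
f 12 42 39
f 42 11 35
f 39 35 3
f 42 35 39
f 11 37 36
f 37 8 24
f 36 24 7
f 37 24 36
f 8 23 28
f 23 2 25
f 28 25 9
f 23 25 28
f 4 30 16
f 30 10 31
f 16 31 5
f 30 31 16
f 4 16 14
f 16 5 15
f 14 15 3
f 16 15 14
f 4 14 21
f 14 3 20
f 21 20 7
f 14 20 21
f 4 21 26
f 21 7 27
f 26 27 9
f 21 27 26
f 4 26 30
f 26 9 33
f 30 33 10
f 26 33 30
f 5 31 19
f 31 10 32
f 19 32 6
f 31 32 19
f 3 15 39
f 15 5 40
f 39 40 12
f 15 40 39
f 7 20 36
f 20 3 35
f 36 35 11
f 20 35 36
f 9 27 28
f 27 7 24
f 28 24 8
f 27 24 28
f 10 33 29
f 33 9 25
f 29 25 2
f 33 25 29
f 44 43 46
f 44 46 45
f 46 43 47
f 46 47 45
f 47 43 48
f 47 48 45
f 48 43 49
f 48 49 45
f 49 43 50
f 49 50 45
f 50 43 51
f 50 51 45
f 51 43 52
f 51 52 45
f 52 43 53
f 52 53 45
f 53 43 54
f 53 54 45
f 54 43 55
f 54 55 45
f 55 43 56
f 55 56 45
f 56 43 57
f 56 57 45
f 57 43 58
f 57 58 45
f 58 43 59
f 58 59 45
f 59 43 44
f 59 44 45
f 61 63 60
f 64 61 60
f 60 63 62
f 62 64 60
f 61 67 63
f 65 61 64
f 65 67 61
f 63 67 62
f 66 64 62
f 62 67 66
f 66 65 64
f 67 65 66
f 69 68 71
f 69 71 70
f 71 68 72
f 71 72 70
f 72 68 73
f 72 73 70
f 73 68 74
f 73 74 70
f 74 68 75
f 74 75 70
f 75 68 76
f 75 76 70
f 76 68 77
f 76 77 70
f 77 68 69
f 77 69 70



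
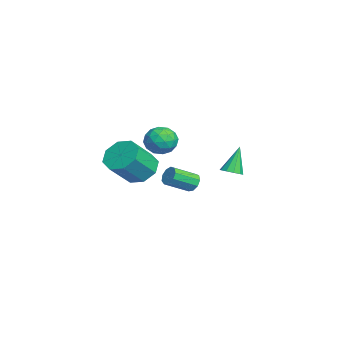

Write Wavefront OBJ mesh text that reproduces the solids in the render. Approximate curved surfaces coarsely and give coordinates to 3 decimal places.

v -3.062 0.599 -2.304
v -2.867 0.349 -2.848
v -2.443 -0.99 -2.081
v -2.638 -0.739 -1.536
v -2.543 0.56 -2.658
v -2.119 -0.778 -1.891
v -2.461 0.79 -2.303
v -2.038 -0.549 -1.535
v -2.661 0.93 -1.948
v -2.237 -0.408 -1.18
v -3.048 0.916 -1.759
v -2.624 -0.423 -0.992
v -3.442 0.753 -1.825
v -3.018 -0.585 -1.058
v -3.658 0.518 -2.115
v -3.234 -0.82 -1.348
v -3.595 0.322 -2.494
v -3.171 -1.017 -1.726
v -3.282 0.255 -2.783
v -2.859 -1.084 -2.015
v 2.759 -2.56 1.4
v 3.665 -2.473 0.876
v 4.527 -3.514 2.197
v 3.621 -3.6 2.72
v 3.561 -1.882 1.41
v 4.423 -2.923 2.731
v 2.987 -1.687 1.938
v 3.849 -2.728 3.259
v 2.279 -2.004 2.15
v 3.142 -3.045 3.471
v 1.853 -2.646 1.923
v 2.715 -3.687 3.244
v 1.957 -3.237 1.389
v 2.819 -4.278 2.71
v 2.531 -3.432 0.861
v 3.393 -4.473 2.182
v 3.238 -3.115 0.649
v 4.101 -4.156 1.97
v -3.351 2.681 -1.732
v -2.847 3.084 -1.656
v -4.009 3.199 -0.128
v -3.14 3.286 -1.841
v -3.514 3.257 -1.985
v -3.826 3.007 -2.033
v -3.956 2.633 -1.965
v -3.855 2.277 -1.809
v -3.561 2.075 -1.623
v -3.187 2.105 -1.479
v -2.876 2.354 -1.431
v -2.746 2.728 -1.499
v 0.442 -1.366 2.856
v 1.058 -0.705 3.097
v 1.562 -2.195 2.263
v 2.178 -1.534 2.504
v 1.758 -2.046 3.166
v 1.066 -1.534 3.532
v 1.554 -1.366 1.828
v 0.862 -0.854 2.194
v 1.746 -0.705 2.462
v 1.872 -1.125 3.289
v 0.748 -1.775 2.071
v 0.874 -2.195 2.898
v 0.652 -0.963 3.028
v 1.968 -1.937 2.332
v 1.722 -2.238 2.72
v 2.084 -1.85 2.862
v 0.656 -1.45 3.284
v 1.019 -1.061 3.426
v 1.43 -1.849 3.466
v 1.601 -1.839 1.934
v 1.964 -1.45 2.076
v 0.536 -1.05 2.498
v 0.898 -0.662 2.64
v 1.19 -1.051 1.894
v 1.418 -0.574 2.797
v 2.077 -1.062 2.449
v 1.709 -0.963 2.051
v 1.303 -0.662 2.266
v 1.493 -0.821 3.283
v 2.151 -1.308 2.935
v 1.904 -1.609 3.323
v 1.497 -1.308 3.538
v 1.897 -0.821 2.91
v 0.469 -1.592 2.425
v 1.127 -2.079 2.077
v 1.123 -1.592 1.822
v 0.716 -1.291 2.037
v 0.543 -1.838 2.911
v 1.202 -2.326 2.563
v 1.317 -2.238 3.094
v 0.911 -1.937 3.309
v 0.723 -2.079 2.45
f 2 1 5
f 2 5 3
f 3 5 6
f 3 6 4
f 5 1 7
f 5 7 6
f 6 7 8
f 6 8 4
f 7 1 9
f 7 9 8
f 8 9 10
f 8 10 4
f 9 1 11
f 9 11 10
f 10 11 12
f 10 12 4
f 11 1 13
f 11 13 12
f 12 13 14
f 12 14 4
f 13 1 15
f 13 15 14
f 14 15 16
f 14 16 4
f 15 1 17
f 15 17 16
f 16 17 18
f 16 18 4
f 17 1 19
f 17 19 18
f 18 19 20
f 18 20 4
f 19 1 2
f 19 2 20
f 20 2 3
f 20 3 4
f 22 21 25
f 22 25 23
f 23 25 26
f 23 26 24
f 25 21 27
f 25 27 26
f 26 27 28
f 26 28 24
f 27 21 29
f 27 29 28
f 28 29 30
f 28 30 24
f 29 21 31
f 29 31 30
f 30 31 32
f 30 32 24
f 31 21 33
f 31 33 32
f 32 33 34
f 32 34 24
f 33 21 35
f 33 35 34
f 34 35 36
f 34 36 24
f 35 21 37
f 35 37 36
f 36 37 38
f 36 38 24
f 37 21 22
f 37 22 38
f 38 22 23
f 38 23 24
f 40 39 42
f 40 42 41
f 42 39 43
f 42 43 41
f 43 39 44
f 43 44 41
f 44 39 45
f 44 45 41
f 45 39 46
f 45 46 41
f 46 39 47
f 46 47 41
f 47 39 48
f 47 48 41
f 48 39 49
f 48 49 41
f 49 39 50
f 49 50 41
f 50 39 40
f 50 40 41
f 51 88 67
f 88 62 91
f 67 91 56
f 88 91 67
f 51 67 63
f 67 56 68
f 63 68 52
f 67 68 63
f 51 63 72
f 63 52 73
f 72 73 58
f 63 73 72
f 51 72 84
f 72 58 87
f 84 87 61
f 72 87 84
f 51 84 88
f 84 61 92
f 88 92 62
f 84 92 88
f 52 68 79
f 68 56 82
f 79 82 60
f 68 82 79
f 56 91 69
f 91 62 90
f 69 90 55
f 91 90 69
f 62 92 89
f 92 61 85
f 89 85 53
f 92 85 89
f 61 87 86
f 87 58 74
f 86 74 57
f 87 74 86
f 58 73 78
f 73 52 75
f 78 75 59
f 73 75 78
f 54 80 66
f 80 60 81
f 66 81 55
f 80 81 66
f 54 66 64
f 66 55 65
f 64 65 53
f 66 65 64
f 54 64 71
f 64 53 70
f 71 70 57
f 64 70 71
f 54 71 76
f 71 57 77
f 76 77 59
f 71 77 76
f 54 76 80
f 76 59 83
f 80 83 60
f 76 83 80
f 55 81 69
f 81 60 82
f 69 82 56
f 81 82 69
f 53 65 89
f 65 55 90
f 89 90 62
f 65 90 89
f 57 70 86
f 70 53 85
f 86 85 61
f 70 85 86
f 59 77 78
f 77 57 74
f 78 74 58
f 77 74 78
f 60 83 79
f 83 59 75
f 79 75 52
f 83 75 79

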